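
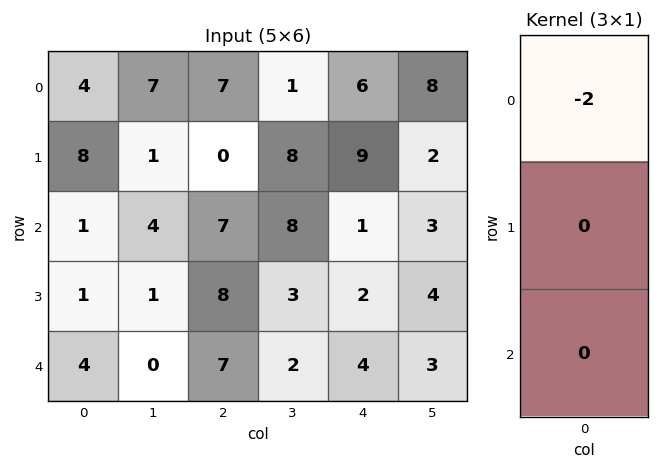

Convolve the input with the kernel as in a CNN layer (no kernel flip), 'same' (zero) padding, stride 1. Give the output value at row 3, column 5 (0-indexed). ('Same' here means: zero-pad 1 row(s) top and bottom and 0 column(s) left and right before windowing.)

-6

The receptive field on the zero-padded input at this output position is [3 / 4 / 3]. Elementwise product with the kernel and sum: 3·-2.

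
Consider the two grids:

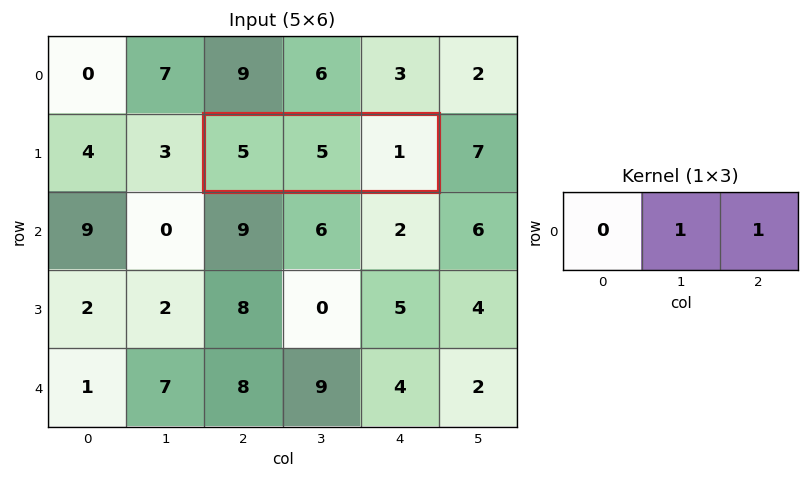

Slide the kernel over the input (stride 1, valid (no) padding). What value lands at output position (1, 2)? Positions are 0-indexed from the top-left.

The receptive field on the input at this output position is [5 5 1]. Elementwise product with the kernel and sum: 5·1 + 1·1.

6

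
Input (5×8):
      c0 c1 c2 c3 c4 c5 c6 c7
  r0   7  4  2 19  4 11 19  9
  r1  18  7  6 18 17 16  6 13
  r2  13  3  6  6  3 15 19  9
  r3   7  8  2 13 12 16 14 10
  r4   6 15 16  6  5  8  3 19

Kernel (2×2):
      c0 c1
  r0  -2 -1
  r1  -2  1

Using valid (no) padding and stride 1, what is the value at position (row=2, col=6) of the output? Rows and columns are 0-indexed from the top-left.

-65

The receptive field on the input at this output position is [19 9 / 14 10]. Elementwise product with the kernel and sum: 19·-2 + 9·-1 + 14·-2 + 10·1.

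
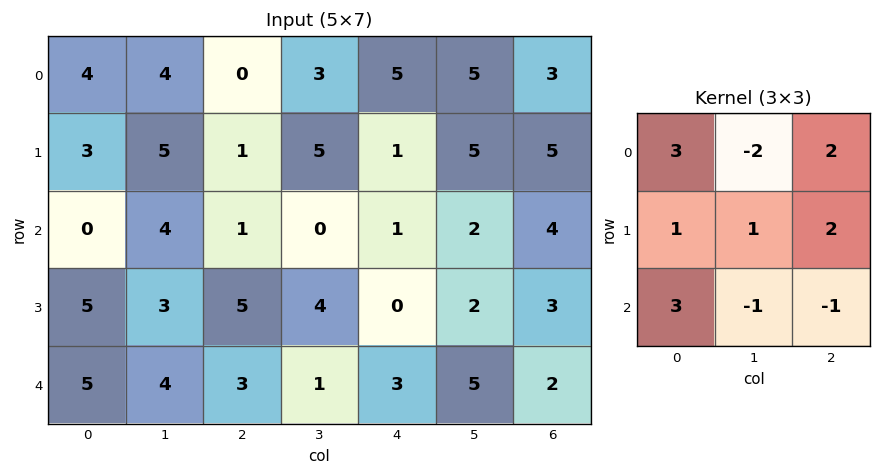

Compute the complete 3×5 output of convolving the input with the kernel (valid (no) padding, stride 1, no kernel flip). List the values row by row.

Output[0,0]: The receptive field on the input at this output position is [4 4 0 / 3 5 1 / 0 4 1]. Elementwise product with the kernel and sum: 4·3 + 4·-2 + 0·2 + 3·1 + 5·1 + 1·2 + 0·3 + 4·-1 + 1·-1.
Output[0,1]: The receptive field on the input at this output position is [4 0 3 / 5 1 5 / 4 1 0]. Elementwise product with the kernel and sum: 4·3 + 0·-2 + 3·2 + 5·1 + 1·1 + 5·2 + 4·3 + 1·-1 + 0·-1.

9 45 14 22 24
14 28 9 38 9
20 34 19 5 17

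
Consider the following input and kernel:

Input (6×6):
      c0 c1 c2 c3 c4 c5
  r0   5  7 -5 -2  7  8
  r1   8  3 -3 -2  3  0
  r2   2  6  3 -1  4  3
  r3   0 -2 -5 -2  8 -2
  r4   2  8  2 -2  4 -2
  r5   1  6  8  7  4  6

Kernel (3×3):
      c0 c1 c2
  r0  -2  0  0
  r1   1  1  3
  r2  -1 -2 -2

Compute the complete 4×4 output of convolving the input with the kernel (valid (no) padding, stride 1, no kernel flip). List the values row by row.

-28 -30 5 -8
15 16 13 6
-43 -33 5 0
-13 -28 -8 -27

Output[0,0]: The receptive field on the input at this output position is [5 7 -5 / 8 3 -3 / 2 6 3]. Elementwise product with the kernel and sum: 5·-2 + 8·1 + 3·1 + -3·3 + 2·-1 + 6·-2 + 3·-2.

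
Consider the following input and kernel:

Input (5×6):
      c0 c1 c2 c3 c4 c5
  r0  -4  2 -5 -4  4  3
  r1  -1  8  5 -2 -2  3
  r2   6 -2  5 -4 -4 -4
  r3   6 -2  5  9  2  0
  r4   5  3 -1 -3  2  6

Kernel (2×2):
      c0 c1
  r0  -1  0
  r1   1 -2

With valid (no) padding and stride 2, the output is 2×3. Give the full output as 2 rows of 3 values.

-13 14 -12
4 -18 6

Output[0,0]: The receptive field on the input at this output position is [-4 2 / -1 8]. Elementwise product with the kernel and sum: -4·-1 + -1·1 + 8·-2.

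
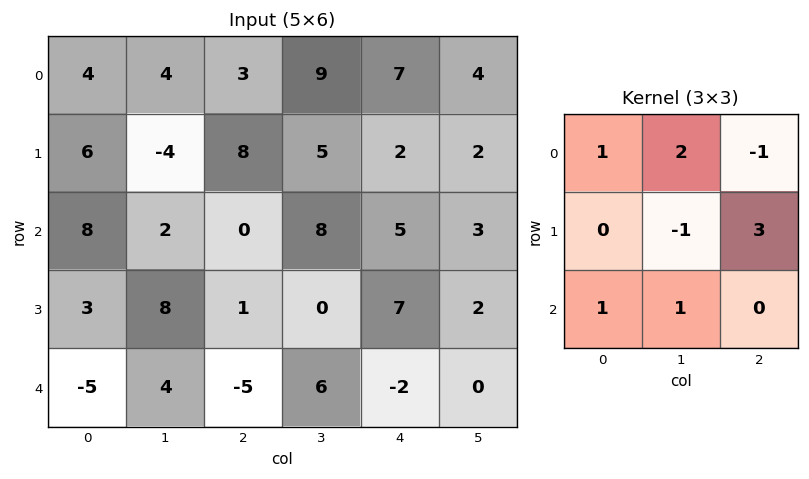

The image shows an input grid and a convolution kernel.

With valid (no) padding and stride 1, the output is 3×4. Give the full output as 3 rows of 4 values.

Output[0,0]: The receptive field on the input at this output position is [4 4 3 / 6 -4 8 / 8 2 0]. Elementwise product with the kernel and sum: 4·1 + 4·2 + 3·-1 + -4·-1 + 8·3 + 8·1 + 2·1.
Output[0,1]: The receptive field on the input at this output position is [4 3 9 / -4 8 5 / 2 0 8]. Elementwise product with the kernel and sum: 4·1 + 3·2 + 9·-1 + 8·-1 + 5·3 + 2·1 + 0·1.

47 10 23 36
-1 40 24 18
6 -8 33 18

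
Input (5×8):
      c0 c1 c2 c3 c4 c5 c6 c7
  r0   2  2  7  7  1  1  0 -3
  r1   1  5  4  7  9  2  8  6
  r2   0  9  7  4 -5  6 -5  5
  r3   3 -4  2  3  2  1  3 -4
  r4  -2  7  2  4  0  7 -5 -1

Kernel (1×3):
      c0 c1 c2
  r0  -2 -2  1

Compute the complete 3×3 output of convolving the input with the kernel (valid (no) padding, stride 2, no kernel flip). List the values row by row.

-1 -27 -4
-11 -27 -7
-8 -12 -19

Output[0,0]: The receptive field on the input at this output position is [2 2 7]. Elementwise product with the kernel and sum: 2·-2 + 2·-2 + 7·1.
Output[0,1]: The receptive field on the input at this output position is [7 7 1]. Elementwise product with the kernel and sum: 7·-2 + 7·-2 + 1·1.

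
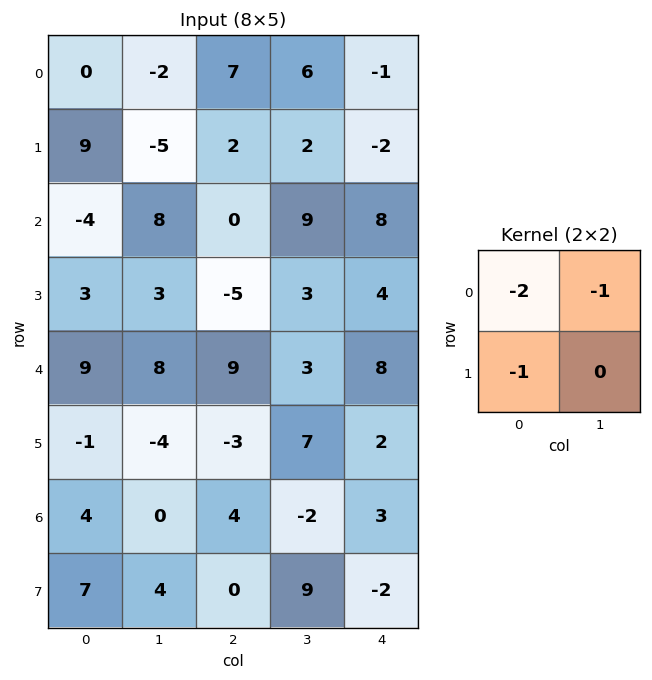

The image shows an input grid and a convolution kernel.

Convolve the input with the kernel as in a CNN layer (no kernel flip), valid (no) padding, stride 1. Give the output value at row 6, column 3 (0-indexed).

-8

The receptive field on the input at this output position is [-2 3 / 9 -2]. Elementwise product with the kernel and sum: -2·-2 + 3·-1 + 9·-1.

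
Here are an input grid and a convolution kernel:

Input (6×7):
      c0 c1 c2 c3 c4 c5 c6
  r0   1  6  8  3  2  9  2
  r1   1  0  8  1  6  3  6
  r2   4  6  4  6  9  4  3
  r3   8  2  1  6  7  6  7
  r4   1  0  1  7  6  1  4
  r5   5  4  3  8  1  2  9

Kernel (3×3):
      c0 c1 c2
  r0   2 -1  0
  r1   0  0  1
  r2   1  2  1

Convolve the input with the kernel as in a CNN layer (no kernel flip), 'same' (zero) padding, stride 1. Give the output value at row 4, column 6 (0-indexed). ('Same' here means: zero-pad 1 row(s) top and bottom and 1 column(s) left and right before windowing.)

25

The receptive field on the zero-padded input at this output position is [6 7 0 / 1 4 0 / 2 9 0]. Elementwise product with the kernel and sum: 6·2 + 7·-1 + 0·1 + 2·1 + 9·2 + 0·1.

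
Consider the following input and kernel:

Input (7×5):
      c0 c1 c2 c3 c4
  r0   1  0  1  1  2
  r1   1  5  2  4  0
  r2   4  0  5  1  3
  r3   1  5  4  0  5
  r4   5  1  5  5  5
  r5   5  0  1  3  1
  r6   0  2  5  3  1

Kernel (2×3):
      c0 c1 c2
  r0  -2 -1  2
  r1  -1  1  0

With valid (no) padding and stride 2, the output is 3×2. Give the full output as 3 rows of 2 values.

4 3
6 -9
-6 -3

Output[0,0]: The receptive field on the input at this output position is [1 0 1 / 1 5 2]. Elementwise product with the kernel and sum: 1·-2 + 0·-1 + 1·2 + 1·-1 + 5·1.
Output[0,1]: The receptive field on the input at this output position is [1 1 2 / 2 4 0]. Elementwise product with the kernel and sum: 1·-2 + 1·-1 + 2·2 + 2·-1 + 4·1.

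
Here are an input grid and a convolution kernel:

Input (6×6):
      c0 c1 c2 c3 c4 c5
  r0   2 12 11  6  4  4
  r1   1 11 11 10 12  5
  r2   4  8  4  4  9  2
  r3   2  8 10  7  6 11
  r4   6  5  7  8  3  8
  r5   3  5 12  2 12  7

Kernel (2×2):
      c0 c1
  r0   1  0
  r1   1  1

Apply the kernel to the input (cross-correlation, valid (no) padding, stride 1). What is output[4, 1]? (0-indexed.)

22

The receptive field on the input at this output position is [5 7 / 5 12]. Elementwise product with the kernel and sum: 5·1 + 5·1 + 12·1.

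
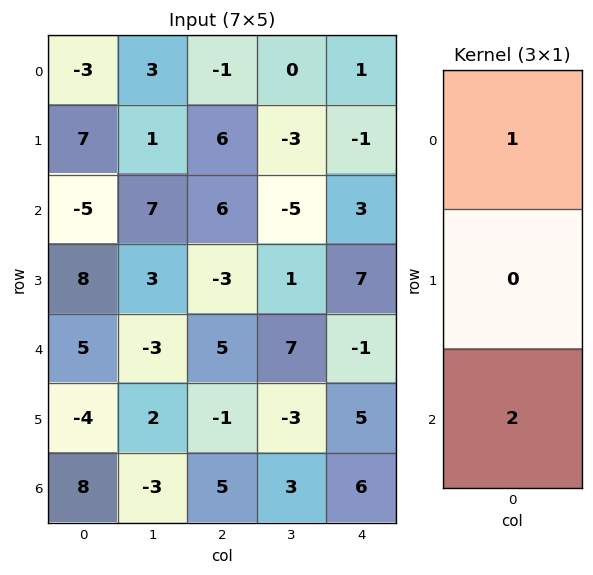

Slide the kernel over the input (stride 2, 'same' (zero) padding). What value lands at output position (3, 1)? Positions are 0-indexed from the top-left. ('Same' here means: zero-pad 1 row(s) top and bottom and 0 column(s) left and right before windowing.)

The receptive field on the zero-padded input at this output position is [-1 / 5 / 0]. Elementwise product with the kernel and sum: -1·1 + 0·2.

-1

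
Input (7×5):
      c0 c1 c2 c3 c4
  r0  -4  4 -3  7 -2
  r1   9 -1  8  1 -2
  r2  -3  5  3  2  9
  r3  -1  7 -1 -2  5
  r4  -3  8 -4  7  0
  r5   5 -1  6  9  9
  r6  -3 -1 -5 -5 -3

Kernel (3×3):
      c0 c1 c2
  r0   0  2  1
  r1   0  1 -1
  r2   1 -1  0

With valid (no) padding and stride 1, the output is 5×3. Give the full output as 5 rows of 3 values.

Output[0,0]: The receptive field on the input at this output position is [-4 4 -3 / 9 -1 8 / -3 5 3]. Elementwise product with the kernel and sum: 4·2 + -3·1 + -1·1 + 8·-1 + -3·1 + 5·-1.
Output[0,1]: The receptive field on the input at this output position is [4 -3 7 / -1 8 1 / 5 3 2]. Elementwise product with the kernel and sum: -3·2 + 7·1 + 8·1 + 1·-1 + 5·1 + 3·-1.

-12 10 16
0 26 -6
10 21 -5
31 -22 5
3 0 14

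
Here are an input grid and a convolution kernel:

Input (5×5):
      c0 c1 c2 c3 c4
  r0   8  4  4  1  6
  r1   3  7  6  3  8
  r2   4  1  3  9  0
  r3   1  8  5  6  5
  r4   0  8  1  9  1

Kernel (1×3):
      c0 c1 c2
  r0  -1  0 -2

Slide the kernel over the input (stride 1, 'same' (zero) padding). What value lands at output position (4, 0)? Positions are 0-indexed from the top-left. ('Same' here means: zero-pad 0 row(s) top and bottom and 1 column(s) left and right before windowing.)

-16

The receptive field on the zero-padded input at this output position is [0 0 8]. Elementwise product with the kernel and sum: 0·-1 + 8·-2.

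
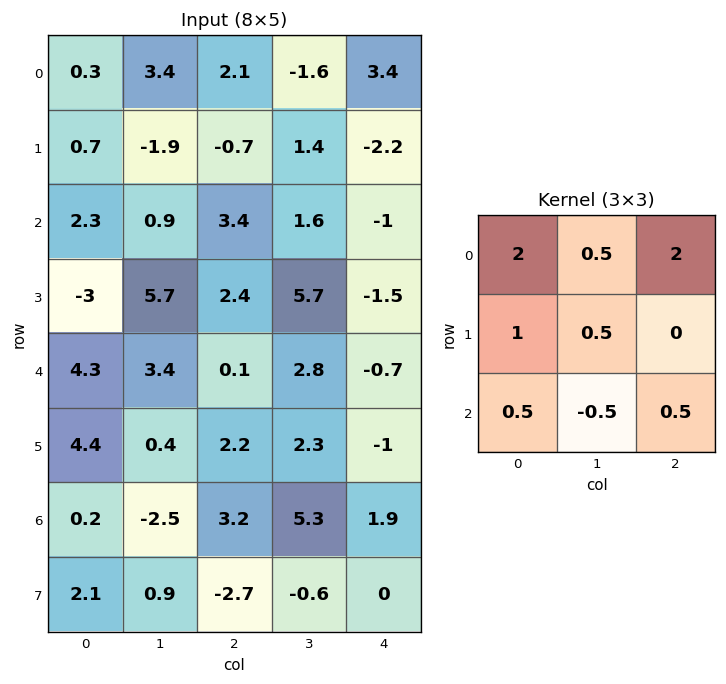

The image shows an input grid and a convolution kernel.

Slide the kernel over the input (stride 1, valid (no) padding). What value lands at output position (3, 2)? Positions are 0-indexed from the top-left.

5.6

The receptive field on the input at this output position is [2.4 5.7 -1.5 / 0.1 2.8 -0.7 / 2.2 2.3 -1]. Elementwise product with the kernel and sum: 2.4·2 + 5.7·0.5 + -1.5·2 + 0.1·1 + 2.8·0.5 + 2.2·0.5 + 2.3·-0.5 + -1·0.5.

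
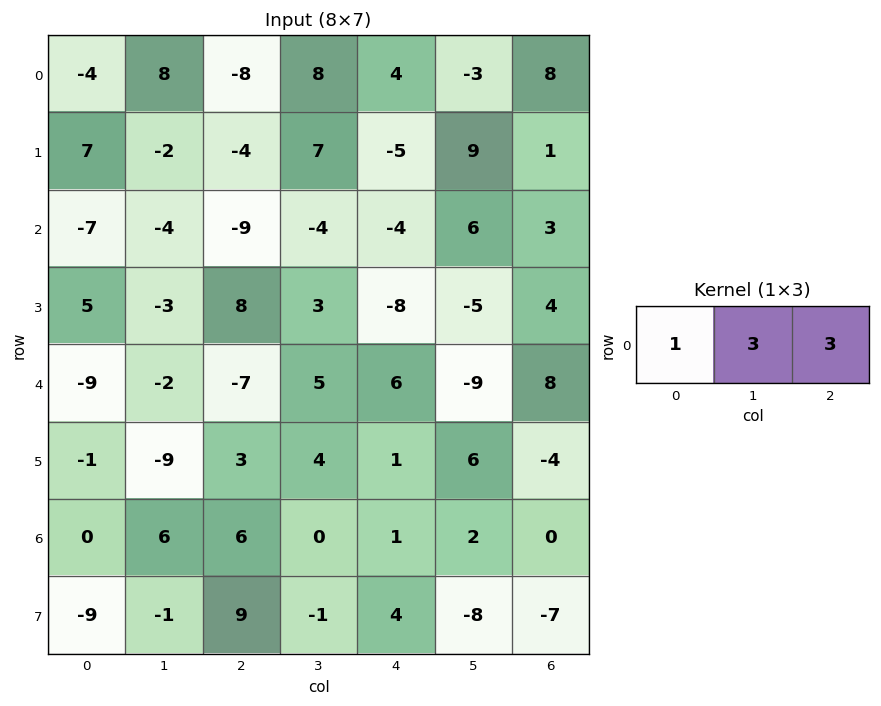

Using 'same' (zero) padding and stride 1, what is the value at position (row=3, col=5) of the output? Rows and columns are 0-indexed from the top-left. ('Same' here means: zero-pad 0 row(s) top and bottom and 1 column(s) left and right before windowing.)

-11

The receptive field on the zero-padded input at this output position is [-8 -5 4]. Elementwise product with the kernel and sum: -8·1 + -5·3 + 4·3.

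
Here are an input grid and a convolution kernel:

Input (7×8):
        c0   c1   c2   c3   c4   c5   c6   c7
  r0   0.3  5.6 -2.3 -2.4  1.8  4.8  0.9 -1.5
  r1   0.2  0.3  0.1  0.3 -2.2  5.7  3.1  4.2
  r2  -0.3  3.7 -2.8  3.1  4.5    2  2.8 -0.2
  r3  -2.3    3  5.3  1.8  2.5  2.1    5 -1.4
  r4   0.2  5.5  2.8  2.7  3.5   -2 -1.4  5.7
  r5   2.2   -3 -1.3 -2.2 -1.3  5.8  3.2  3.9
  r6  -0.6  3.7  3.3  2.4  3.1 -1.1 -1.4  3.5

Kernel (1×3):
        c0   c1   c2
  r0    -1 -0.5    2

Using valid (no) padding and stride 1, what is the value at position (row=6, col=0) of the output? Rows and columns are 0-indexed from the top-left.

The receptive field on the input at this output position is [-0.6 3.7 3.3]. Elementwise product with the kernel and sum: -0.6·-1 + 3.7·-0.5 + 3.3·2.

5.35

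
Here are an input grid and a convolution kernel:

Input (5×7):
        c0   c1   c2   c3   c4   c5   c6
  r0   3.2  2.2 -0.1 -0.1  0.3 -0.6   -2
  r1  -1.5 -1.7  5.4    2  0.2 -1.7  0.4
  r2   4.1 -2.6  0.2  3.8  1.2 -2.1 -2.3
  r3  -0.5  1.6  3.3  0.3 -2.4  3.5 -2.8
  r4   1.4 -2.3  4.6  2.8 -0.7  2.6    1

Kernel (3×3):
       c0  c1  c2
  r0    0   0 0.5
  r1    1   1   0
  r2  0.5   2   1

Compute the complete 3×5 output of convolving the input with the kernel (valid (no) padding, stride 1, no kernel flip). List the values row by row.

Output[0,0]: The receptive field on the input at this output position is [3.2 2.2 -0.1 / -1.5 -1.7 5.4 / 4.1 -2.6 0.2]. Elementwise product with the kernel and sum: -0.1·0.5 + -1.5·1 + -1.7·1 + 4.1·0.5 + -2.6·2 + 0.2·1.

-6.2 6.55 16.45 4.1 -8.4
10.45 6.3 3.95 3 2.3
1.9 17.65 11.4 -0.55 5.8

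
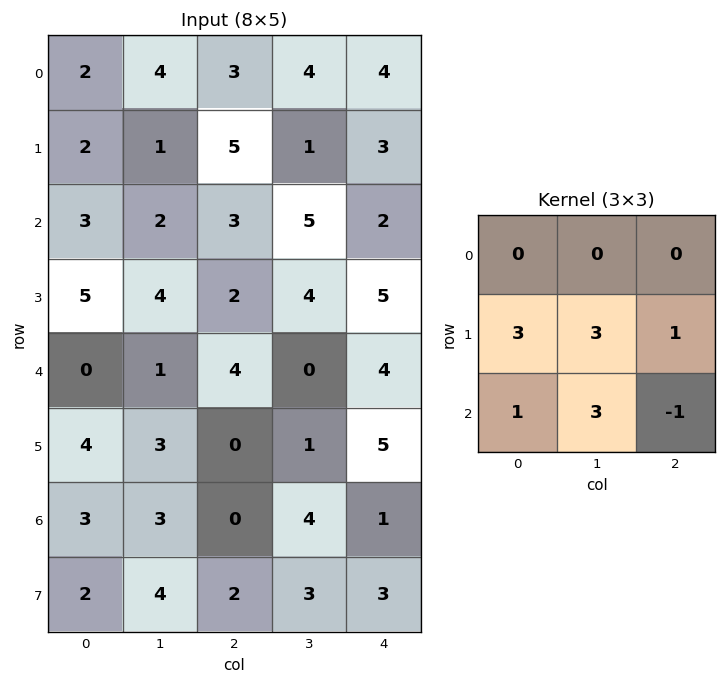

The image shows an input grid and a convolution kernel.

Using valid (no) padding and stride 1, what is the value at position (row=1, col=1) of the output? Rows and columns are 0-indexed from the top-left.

26

The receptive field on the input at this output position is [1 5 1 / 2 3 5 / 4 2 4]. Elementwise product with the kernel and sum: 2·3 + 3·3 + 5·1 + 4·1 + 2·3 + 4·-1.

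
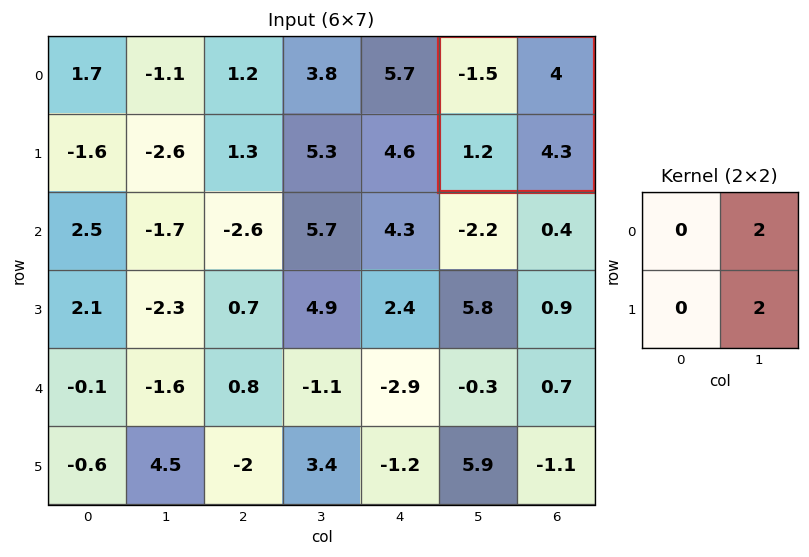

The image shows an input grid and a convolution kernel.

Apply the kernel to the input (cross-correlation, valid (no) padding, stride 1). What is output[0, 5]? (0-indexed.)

16.6

The receptive field on the input at this output position is [-1.5 4 / 1.2 4.3]. Elementwise product with the kernel and sum: 4·2 + 4.3·2.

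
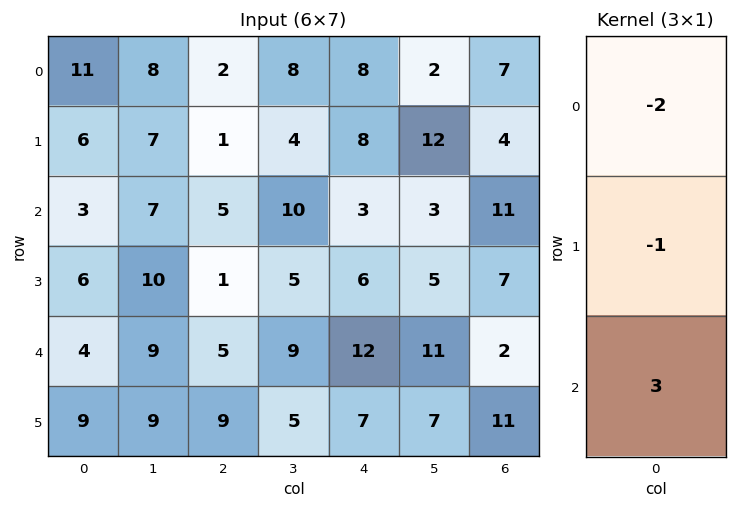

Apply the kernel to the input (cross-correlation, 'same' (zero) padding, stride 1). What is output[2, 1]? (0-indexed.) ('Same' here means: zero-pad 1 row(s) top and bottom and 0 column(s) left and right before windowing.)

The receptive field on the zero-padded input at this output position is [7 / 7 / 10]. Elementwise product with the kernel and sum: 7·-2 + 7·-1 + 10·3.

9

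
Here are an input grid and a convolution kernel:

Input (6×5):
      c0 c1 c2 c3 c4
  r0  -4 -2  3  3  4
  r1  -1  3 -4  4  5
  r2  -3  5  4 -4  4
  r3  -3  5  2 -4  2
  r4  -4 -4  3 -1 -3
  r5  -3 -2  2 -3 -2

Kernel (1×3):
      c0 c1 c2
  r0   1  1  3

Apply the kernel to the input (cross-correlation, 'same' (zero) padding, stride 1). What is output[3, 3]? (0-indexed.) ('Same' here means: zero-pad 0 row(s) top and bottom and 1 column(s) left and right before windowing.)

4

The receptive field on the zero-padded input at this output position is [2 -4 2]. Elementwise product with the kernel and sum: 2·1 + -4·1 + 2·3.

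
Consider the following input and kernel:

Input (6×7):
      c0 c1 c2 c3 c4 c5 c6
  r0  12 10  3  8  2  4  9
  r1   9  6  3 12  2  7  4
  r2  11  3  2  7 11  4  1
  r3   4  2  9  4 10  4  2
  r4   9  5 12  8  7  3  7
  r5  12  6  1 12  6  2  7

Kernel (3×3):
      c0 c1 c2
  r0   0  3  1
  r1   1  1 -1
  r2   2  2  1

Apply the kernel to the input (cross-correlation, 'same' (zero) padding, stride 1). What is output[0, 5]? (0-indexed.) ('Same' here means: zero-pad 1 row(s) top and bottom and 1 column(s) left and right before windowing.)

19

The receptive field on the zero-padded input at this output position is [0 0 0 / 2 4 9 / 2 7 4]. Elementwise product with the kernel and sum: 0·3 + 0·1 + 2·1 + 4·1 + 9·-1 + 2·2 + 7·2 + 4·1.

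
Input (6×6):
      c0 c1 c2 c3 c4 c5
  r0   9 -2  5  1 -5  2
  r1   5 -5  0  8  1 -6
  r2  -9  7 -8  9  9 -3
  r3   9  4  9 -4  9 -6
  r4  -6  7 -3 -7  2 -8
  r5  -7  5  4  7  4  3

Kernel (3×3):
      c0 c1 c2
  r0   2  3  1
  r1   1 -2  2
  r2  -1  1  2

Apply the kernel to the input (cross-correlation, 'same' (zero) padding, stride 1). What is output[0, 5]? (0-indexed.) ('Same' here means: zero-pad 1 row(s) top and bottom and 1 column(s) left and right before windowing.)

The receptive field on the zero-padded input at this output position is [0 0 0 / -5 2 0 / 1 -6 0]. Elementwise product with the kernel and sum: 0·2 + 0·3 + 0·1 + -5·1 + 2·-2 + 0·2 + 1·-1 + -6·1 + 0·2.

-16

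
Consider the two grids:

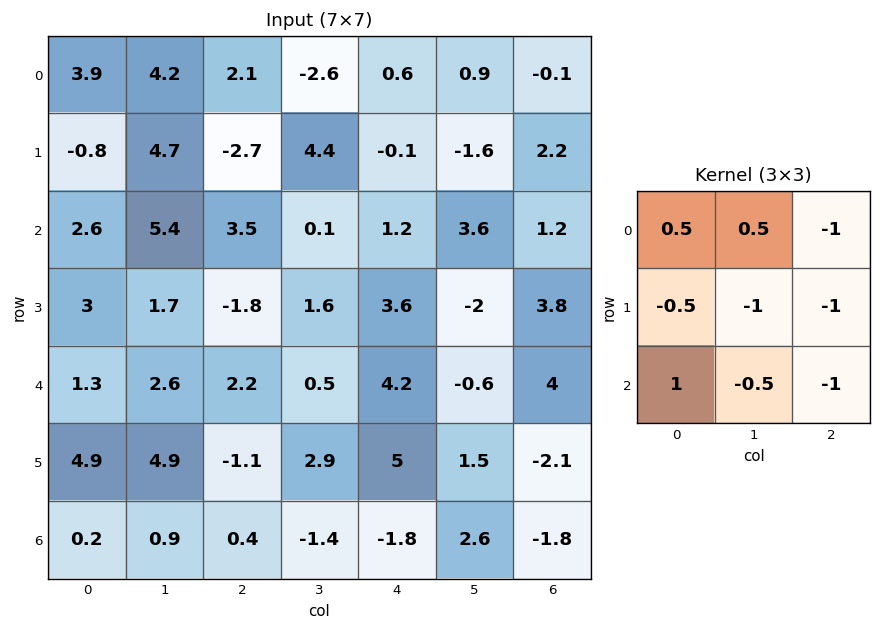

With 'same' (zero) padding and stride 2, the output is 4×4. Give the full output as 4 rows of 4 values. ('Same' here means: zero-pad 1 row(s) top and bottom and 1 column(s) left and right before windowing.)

-12.4 0.05 5.85 -3.05
-16.3 -8.7 0.7 -6.6
-11.45 -3.1 -0.35 -0.25
-3.55 -0.45 2.35 0.2

Output[0,0]: The receptive field on the zero-padded input at this output position is [0 0 0 / 0 3.9 4.2 / 0 -0.8 4.7]. Elementwise product with the kernel and sum: 0·0.5 + 0·0.5 + 0·-1 + 0·-0.5 + 3.9·-1 + 4.2·-1 + 0·1 + -0.8·-0.5 + 4.7·-1.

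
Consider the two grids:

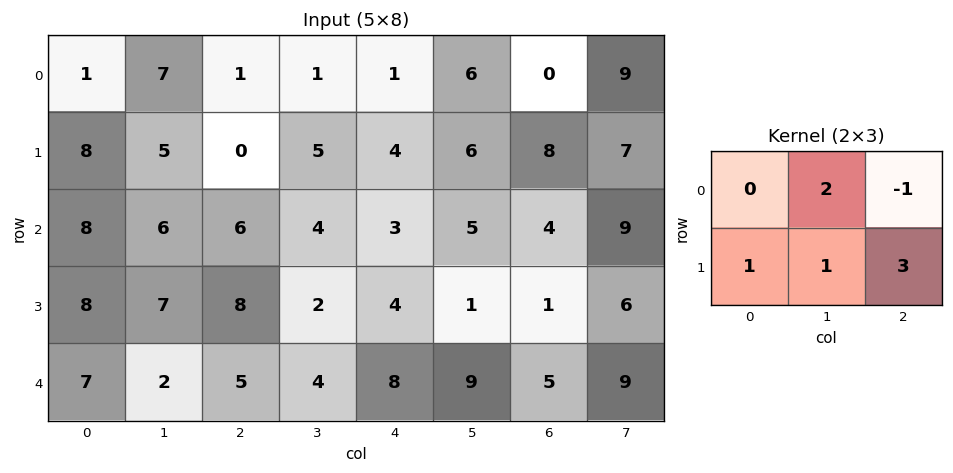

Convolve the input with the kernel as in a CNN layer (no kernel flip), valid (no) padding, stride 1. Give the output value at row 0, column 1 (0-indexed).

The receptive field on the input at this output position is [7 1 1 / 5 0 5]. Elementwise product with the kernel and sum: 1·2 + 1·-1 + 5·1 + 0·1 + 5·3.

21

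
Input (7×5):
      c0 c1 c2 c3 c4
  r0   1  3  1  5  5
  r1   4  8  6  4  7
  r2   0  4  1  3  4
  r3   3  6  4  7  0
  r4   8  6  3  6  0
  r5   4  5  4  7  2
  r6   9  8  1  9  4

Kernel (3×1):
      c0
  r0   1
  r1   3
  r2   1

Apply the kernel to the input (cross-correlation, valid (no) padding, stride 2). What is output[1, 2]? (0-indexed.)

The receptive field on the input at this output position is [4 / 0 / 0]. Elementwise product with the kernel and sum: 4·1 + 0·3 + 0·1.

4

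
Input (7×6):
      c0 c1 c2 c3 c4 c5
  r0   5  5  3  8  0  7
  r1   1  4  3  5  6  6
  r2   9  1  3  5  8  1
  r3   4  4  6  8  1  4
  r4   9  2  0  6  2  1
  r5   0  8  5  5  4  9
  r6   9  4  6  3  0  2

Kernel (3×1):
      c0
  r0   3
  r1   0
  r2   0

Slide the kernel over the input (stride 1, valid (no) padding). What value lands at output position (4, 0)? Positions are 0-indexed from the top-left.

The receptive field on the input at this output position is [9 / 0 / 9]. Elementwise product with the kernel and sum: 9·3.

27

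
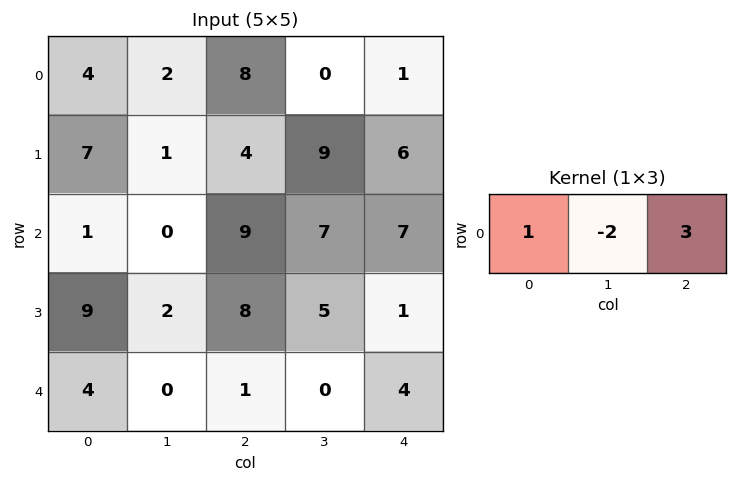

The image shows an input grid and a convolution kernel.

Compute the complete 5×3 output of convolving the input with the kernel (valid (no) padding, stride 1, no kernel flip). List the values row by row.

Output[0,0]: The receptive field on the input at this output position is [4 2 8]. Elementwise product with the kernel and sum: 4·1 + 2·-2 + 8·3.

24 -14 11
17 20 4
28 3 16
29 1 1
7 -2 13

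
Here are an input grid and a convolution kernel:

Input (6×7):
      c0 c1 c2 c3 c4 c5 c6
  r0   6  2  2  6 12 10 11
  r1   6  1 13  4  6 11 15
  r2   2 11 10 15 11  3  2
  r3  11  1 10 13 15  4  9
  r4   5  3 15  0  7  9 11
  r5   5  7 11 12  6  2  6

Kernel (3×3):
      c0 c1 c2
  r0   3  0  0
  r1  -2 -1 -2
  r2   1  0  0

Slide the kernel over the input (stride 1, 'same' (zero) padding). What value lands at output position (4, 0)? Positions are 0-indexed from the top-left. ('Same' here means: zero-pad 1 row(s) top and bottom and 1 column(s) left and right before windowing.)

The receptive field on the zero-padded input at this output position is [0 11 1 / 0 5 3 / 0 5 7]. Elementwise product with the kernel and sum: 0·3 + 0·-2 + 5·-1 + 3·-2 + 0·1.

-11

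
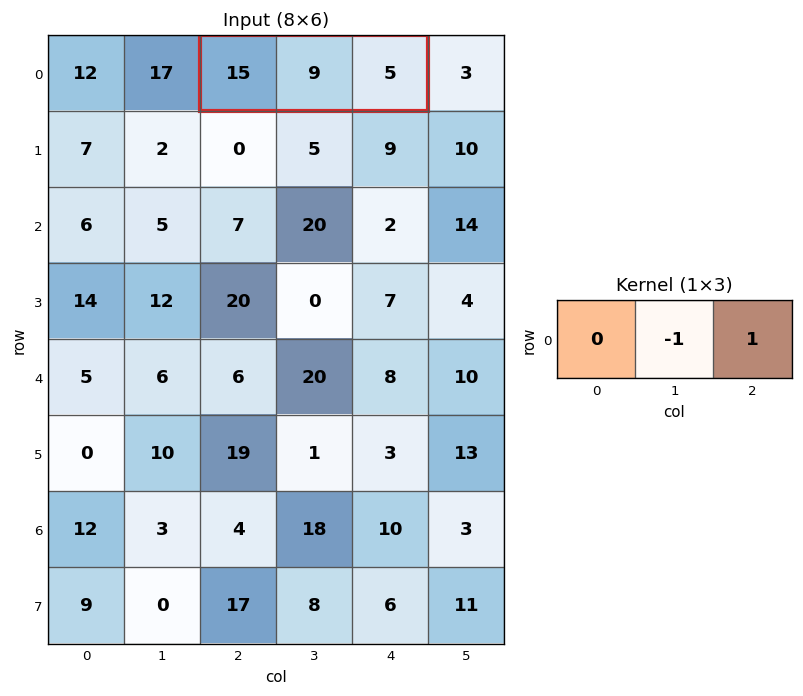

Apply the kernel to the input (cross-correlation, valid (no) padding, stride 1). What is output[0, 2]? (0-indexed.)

-4

The receptive field on the input at this output position is [15 9 5]. Elementwise product with the kernel and sum: 9·-1 + 5·1.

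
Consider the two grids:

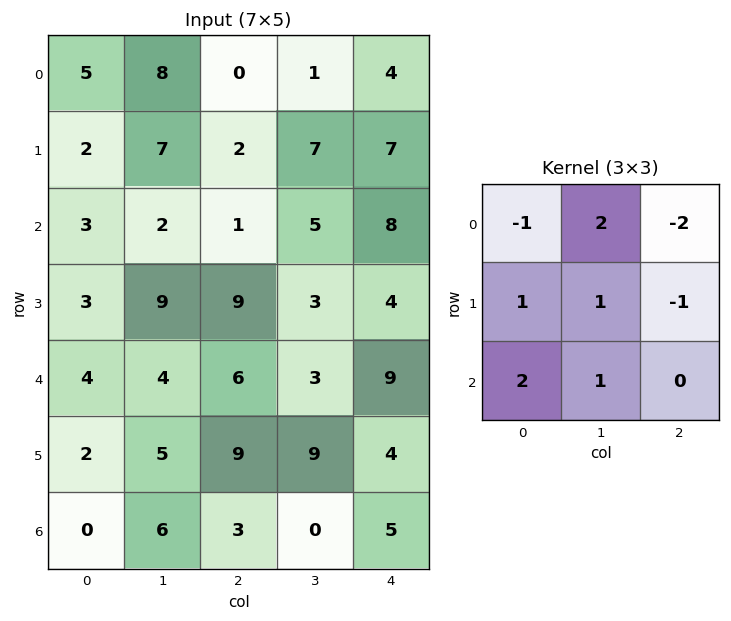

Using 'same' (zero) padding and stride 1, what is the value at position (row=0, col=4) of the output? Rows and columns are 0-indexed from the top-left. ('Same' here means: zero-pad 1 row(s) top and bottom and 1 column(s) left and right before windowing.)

The receptive field on the zero-padded input at this output position is [0 0 0 / 1 4 0 / 7 7 0]. Elementwise product with the kernel and sum: 0·-1 + 0·2 + 0·-2 + 1·1 + 4·1 + 0·-1 + 7·2 + 7·1.

26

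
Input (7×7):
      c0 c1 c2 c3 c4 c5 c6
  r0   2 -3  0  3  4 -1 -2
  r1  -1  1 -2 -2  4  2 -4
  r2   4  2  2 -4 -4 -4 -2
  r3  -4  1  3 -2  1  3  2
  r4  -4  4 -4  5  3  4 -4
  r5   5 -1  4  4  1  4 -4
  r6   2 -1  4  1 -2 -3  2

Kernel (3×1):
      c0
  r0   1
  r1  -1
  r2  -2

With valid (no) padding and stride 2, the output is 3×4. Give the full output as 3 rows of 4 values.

-5 -2 8 6
16 7 -11 4
-13 -16 6 -4

Output[0,0]: The receptive field on the input at this output position is [2 / -1 / 4]. Elementwise product with the kernel and sum: 2·1 + -1·-1 + 4·-2.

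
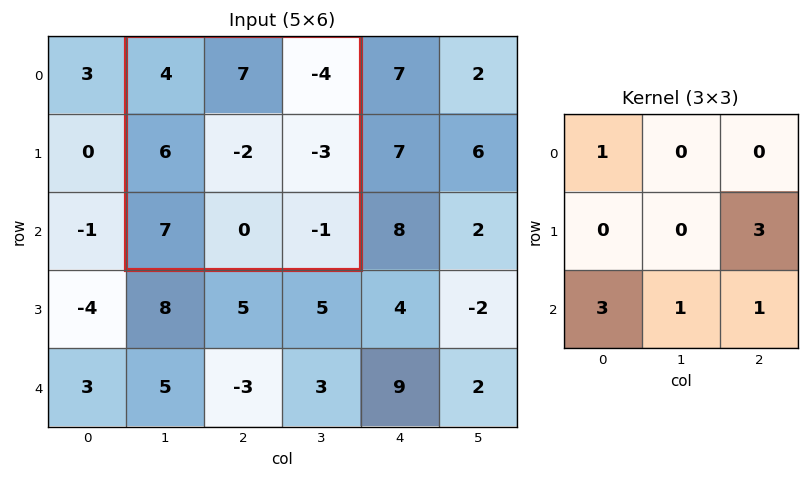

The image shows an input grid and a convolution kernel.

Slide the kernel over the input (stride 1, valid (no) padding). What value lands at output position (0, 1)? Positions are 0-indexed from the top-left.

The receptive field on the input at this output position is [4 7 -4 / 6 -2 -3 / 7 0 -1]. Elementwise product with the kernel and sum: 4·1 + -3·3 + 7·3 + 0·1 + -1·1.

15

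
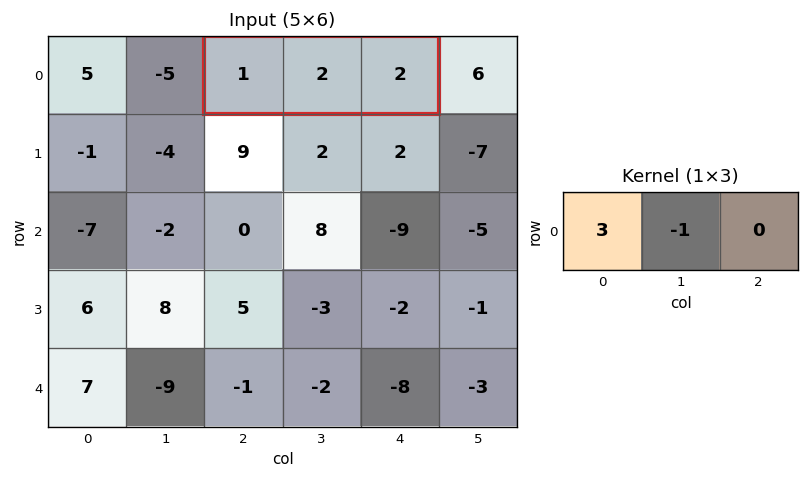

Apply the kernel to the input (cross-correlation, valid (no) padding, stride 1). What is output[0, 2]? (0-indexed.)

1

The receptive field on the input at this output position is [1 2 2]. Elementwise product with the kernel and sum: 1·3 + 2·-1.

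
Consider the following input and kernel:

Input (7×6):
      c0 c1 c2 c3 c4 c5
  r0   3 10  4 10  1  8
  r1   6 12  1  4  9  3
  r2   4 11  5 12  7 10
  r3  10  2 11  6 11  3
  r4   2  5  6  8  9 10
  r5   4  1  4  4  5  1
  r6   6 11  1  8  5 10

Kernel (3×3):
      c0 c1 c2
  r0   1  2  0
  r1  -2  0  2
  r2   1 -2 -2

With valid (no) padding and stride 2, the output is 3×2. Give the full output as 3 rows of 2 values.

-15 7
8 1
-6 -1

Output[0,0]: The receptive field on the input at this output position is [3 10 4 / 6 12 1 / 4 11 5]. Elementwise product with the kernel and sum: 3·1 + 10·2 + 6·-2 + 1·2 + 4·1 + 11·-2 + 5·-2.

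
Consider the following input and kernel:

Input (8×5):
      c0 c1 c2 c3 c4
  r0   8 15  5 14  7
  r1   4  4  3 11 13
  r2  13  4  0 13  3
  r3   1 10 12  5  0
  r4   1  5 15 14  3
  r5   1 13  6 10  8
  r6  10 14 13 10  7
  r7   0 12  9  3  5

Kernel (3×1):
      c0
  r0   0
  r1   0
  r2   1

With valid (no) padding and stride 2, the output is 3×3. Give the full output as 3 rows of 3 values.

Output[0,0]: The receptive field on the input at this output position is [8 / 4 / 13]. Elementwise product with the kernel and sum: 13·1.

13 0 3
1 15 3
10 13 7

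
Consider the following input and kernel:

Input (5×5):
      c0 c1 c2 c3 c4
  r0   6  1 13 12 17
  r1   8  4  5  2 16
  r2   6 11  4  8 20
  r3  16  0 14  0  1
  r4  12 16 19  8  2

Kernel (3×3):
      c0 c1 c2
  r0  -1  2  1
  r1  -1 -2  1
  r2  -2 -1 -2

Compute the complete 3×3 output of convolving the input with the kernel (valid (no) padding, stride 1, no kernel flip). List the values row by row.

Output[0,0]: The receptive field on the input at this output position is [6 1 13 / 8 4 5 / 6 11 4]. Elementwise product with the kernel and sum: 6·-1 + 1·2 + 13·1 + 8·-1 + 4·-2 + 5·1 + 6·-2 + 11·-1 + 4·-2.
Output[0,1]: The receptive field on the input at this output position is [1 13 12 / 4 5 2 / 11 4 8]. Elementwise product with the kernel and sum: 1·-1 + 13·2 + 12·1 + 4·-1 + 5·-2 + 2·1 + 11·-2 + 4·-1 + 8·-2.

-33 -17 -21
-79 -17 -15
-60 -90 -31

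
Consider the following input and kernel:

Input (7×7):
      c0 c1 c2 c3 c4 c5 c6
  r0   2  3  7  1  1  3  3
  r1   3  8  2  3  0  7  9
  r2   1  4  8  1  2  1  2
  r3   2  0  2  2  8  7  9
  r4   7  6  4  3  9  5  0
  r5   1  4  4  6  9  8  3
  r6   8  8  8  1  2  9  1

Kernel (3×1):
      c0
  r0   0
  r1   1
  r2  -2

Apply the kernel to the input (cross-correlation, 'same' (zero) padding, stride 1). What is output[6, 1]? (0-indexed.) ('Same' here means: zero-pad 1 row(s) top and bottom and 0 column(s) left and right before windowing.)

8

The receptive field on the zero-padded input at this output position is [4 / 8 / 0]. Elementwise product with the kernel and sum: 8·1 + 0·-2.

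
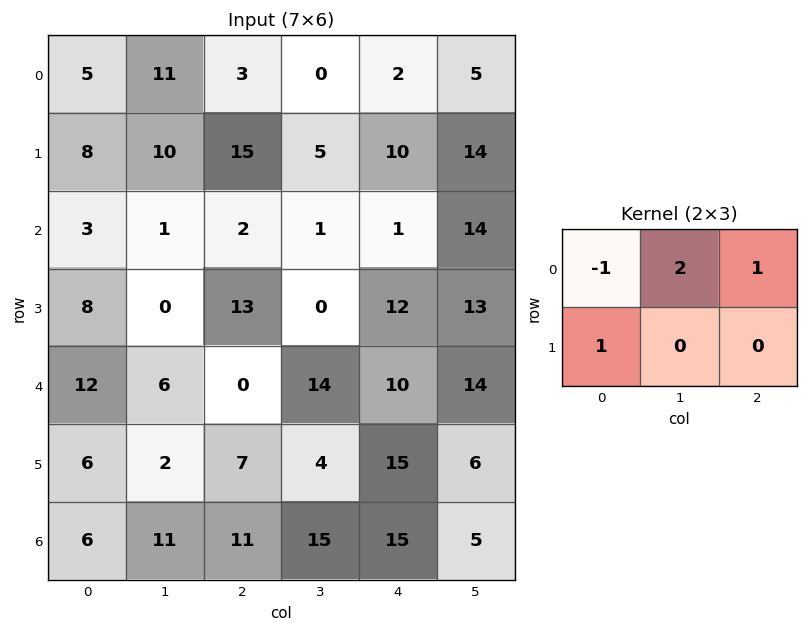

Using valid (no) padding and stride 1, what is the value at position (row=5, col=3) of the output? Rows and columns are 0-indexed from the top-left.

47

The receptive field on the input at this output position is [4 15 6 / 15 15 5]. Elementwise product with the kernel and sum: 4·-1 + 15·2 + 6·1 + 15·1.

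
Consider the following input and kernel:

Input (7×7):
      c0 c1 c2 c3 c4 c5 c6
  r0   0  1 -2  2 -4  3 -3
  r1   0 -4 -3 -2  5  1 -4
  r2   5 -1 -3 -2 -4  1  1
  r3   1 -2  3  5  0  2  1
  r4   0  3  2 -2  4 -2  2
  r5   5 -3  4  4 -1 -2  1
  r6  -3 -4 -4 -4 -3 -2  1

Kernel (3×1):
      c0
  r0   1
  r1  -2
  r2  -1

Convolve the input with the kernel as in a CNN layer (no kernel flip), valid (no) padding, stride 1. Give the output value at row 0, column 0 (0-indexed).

The receptive field on the input at this output position is [0 / 0 / 5]. Elementwise product with the kernel and sum: 0·1 + 0·-2 + 5·-1.

-5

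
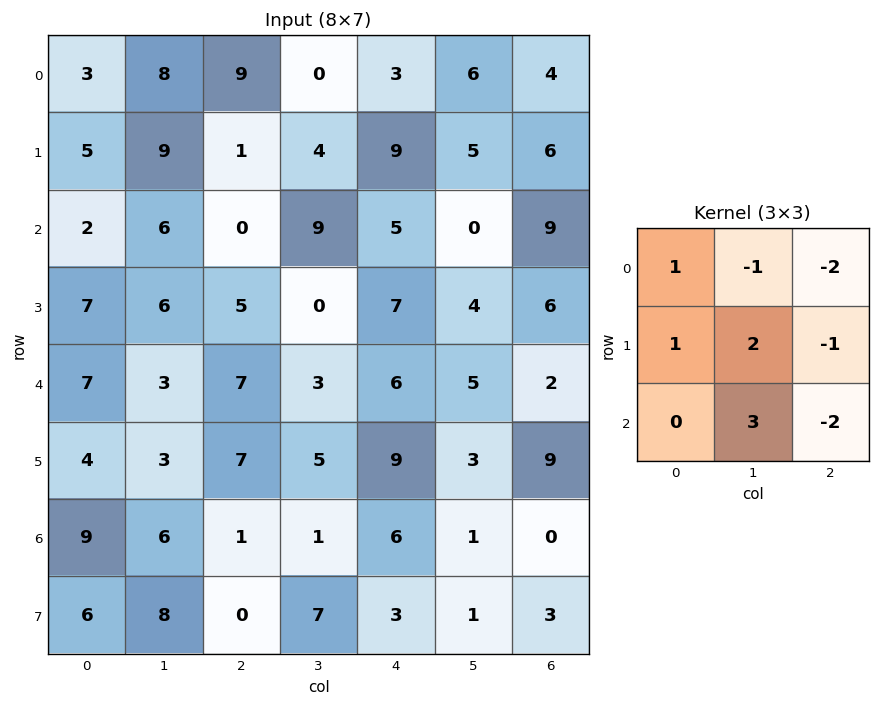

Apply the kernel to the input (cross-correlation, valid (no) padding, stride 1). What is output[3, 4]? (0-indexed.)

The receptive field on the input at this output position is [7 4 6 / 6 5 2 / 9 3 9]. Elementwise product with the kernel and sum: 7·1 + 4·-1 + 6·-2 + 6·1 + 5·2 + 2·-1 + 3·3 + 9·-2.

-4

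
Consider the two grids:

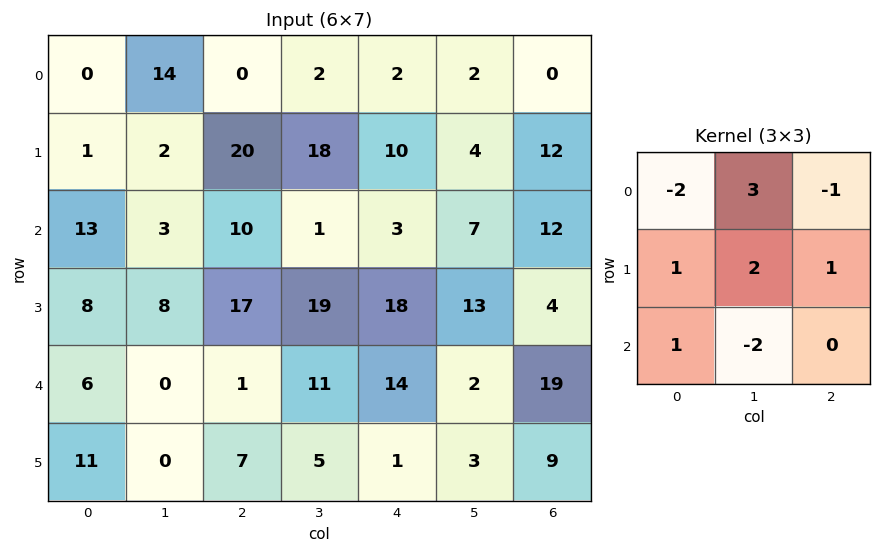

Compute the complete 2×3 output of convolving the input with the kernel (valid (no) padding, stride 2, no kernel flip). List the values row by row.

74 78 21
20 32 61

Output[0,0]: The receptive field on the input at this output position is [0 14 0 / 1 2 20 / 13 3 10]. Elementwise product with the kernel and sum: 0·-2 + 14·3 + 0·-1 + 1·1 + 2·2 + 20·1 + 13·1 + 3·-2.
Output[0,1]: The receptive field on the input at this output position is [0 2 2 / 20 18 10 / 10 1 3]. Elementwise product with the kernel and sum: 0·-2 + 2·3 + 2·-1 + 20·1 + 18·2 + 10·1 + 10·1 + 1·-2.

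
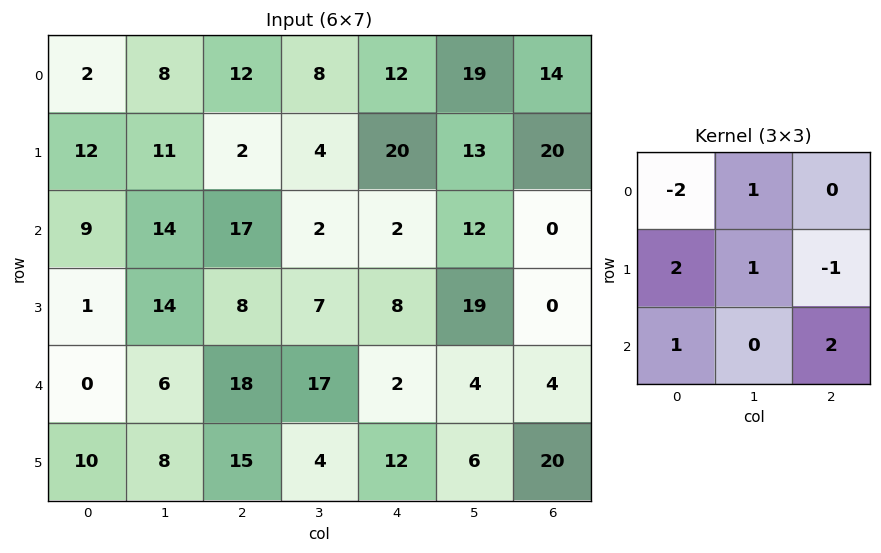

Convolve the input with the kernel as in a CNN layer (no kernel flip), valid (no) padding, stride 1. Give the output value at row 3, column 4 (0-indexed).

59

The receptive field on the input at this output position is [8 19 0 / 2 4 4 / 12 6 20]. Elementwise product with the kernel and sum: 8·-2 + 19·1 + 2·2 + 4·1 + 4·-1 + 12·1 + 20·2.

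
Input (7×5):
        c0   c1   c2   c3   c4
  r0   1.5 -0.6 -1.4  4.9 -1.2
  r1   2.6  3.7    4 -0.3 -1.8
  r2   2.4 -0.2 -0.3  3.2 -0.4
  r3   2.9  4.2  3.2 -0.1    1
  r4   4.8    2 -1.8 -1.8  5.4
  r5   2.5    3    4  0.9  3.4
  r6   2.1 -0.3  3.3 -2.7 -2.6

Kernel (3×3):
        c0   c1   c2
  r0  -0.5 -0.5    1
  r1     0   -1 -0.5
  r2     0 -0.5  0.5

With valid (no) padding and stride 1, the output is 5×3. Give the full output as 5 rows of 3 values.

-7.6 3.8 -3.55
0.7 -7.1 -6.1
-9.1 0.3 1.35
-0.95 -2.65 -0.2
-8.4 -9.35 4.65

Output[0,0]: The receptive field on the input at this output position is [1.5 -0.6 -1.4 / 2.6 3.7 4 / 2.4 -0.2 -0.3]. Elementwise product with the kernel and sum: 1.5·-0.5 + -0.6·-0.5 + -1.4·1 + 3.7·-1 + 4·-0.5 + -0.2·-0.5 + -0.3·0.5.
Output[0,1]: The receptive field on the input at this output position is [-0.6 -1.4 4.9 / 3.7 4 -0.3 / -0.2 -0.3 3.2]. Elementwise product with the kernel and sum: -0.6·-0.5 + -1.4·-0.5 + 4.9·1 + 4·-1 + -0.3·-0.5 + -0.3·-0.5 + 3.2·0.5.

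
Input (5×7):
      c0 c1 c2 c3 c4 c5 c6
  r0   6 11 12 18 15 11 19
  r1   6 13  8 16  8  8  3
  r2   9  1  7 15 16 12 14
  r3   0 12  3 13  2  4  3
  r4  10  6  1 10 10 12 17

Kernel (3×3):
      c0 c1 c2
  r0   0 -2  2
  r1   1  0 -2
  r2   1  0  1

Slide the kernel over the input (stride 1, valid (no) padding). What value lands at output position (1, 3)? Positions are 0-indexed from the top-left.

8

The receptive field on the input at this output position is [16 8 8 / 15 16 12 / 13 2 4]. Elementwise product with the kernel and sum: 8·-2 + 8·2 + 15·1 + 12·-2 + 13·1 + 4·1.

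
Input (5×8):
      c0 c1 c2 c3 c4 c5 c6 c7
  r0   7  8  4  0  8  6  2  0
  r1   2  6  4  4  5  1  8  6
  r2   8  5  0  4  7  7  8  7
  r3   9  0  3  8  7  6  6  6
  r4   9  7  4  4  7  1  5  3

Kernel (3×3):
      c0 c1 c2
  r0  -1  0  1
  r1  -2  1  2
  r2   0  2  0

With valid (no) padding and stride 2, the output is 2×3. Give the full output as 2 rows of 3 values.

17 18 15
-6 31 7

Output[0,0]: The receptive field on the input at this output position is [7 8 4 / 2 6 4 / 8 5 0]. Elementwise product with the kernel and sum: 7·-1 + 4·1 + 2·-2 + 6·1 + 4·2 + 5·2.
Output[0,1]: The receptive field on the input at this output position is [4 0 8 / 4 4 5 / 0 4 7]. Elementwise product with the kernel and sum: 4·-1 + 8·1 + 4·-2 + 4·1 + 5·2 + 4·2.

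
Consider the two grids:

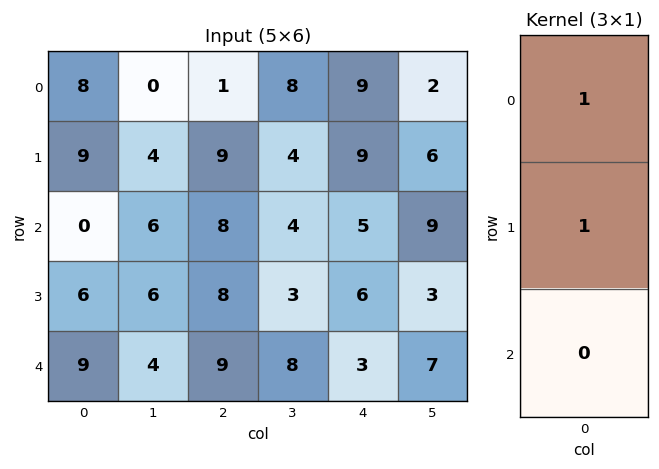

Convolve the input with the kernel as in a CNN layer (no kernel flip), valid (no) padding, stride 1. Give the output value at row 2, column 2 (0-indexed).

The receptive field on the input at this output position is [8 / 8 / 9]. Elementwise product with the kernel and sum: 8·1 + 8·1.

16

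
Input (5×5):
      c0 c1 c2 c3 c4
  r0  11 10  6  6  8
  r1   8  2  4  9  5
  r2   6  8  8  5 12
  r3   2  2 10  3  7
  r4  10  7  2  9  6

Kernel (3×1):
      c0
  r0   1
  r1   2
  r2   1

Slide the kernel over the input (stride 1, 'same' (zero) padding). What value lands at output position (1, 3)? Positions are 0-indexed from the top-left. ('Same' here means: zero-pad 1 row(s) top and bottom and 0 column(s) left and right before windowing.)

The receptive field on the zero-padded input at this output position is [6 / 9 / 5]. Elementwise product with the kernel and sum: 6·1 + 9·2 + 5·1.

29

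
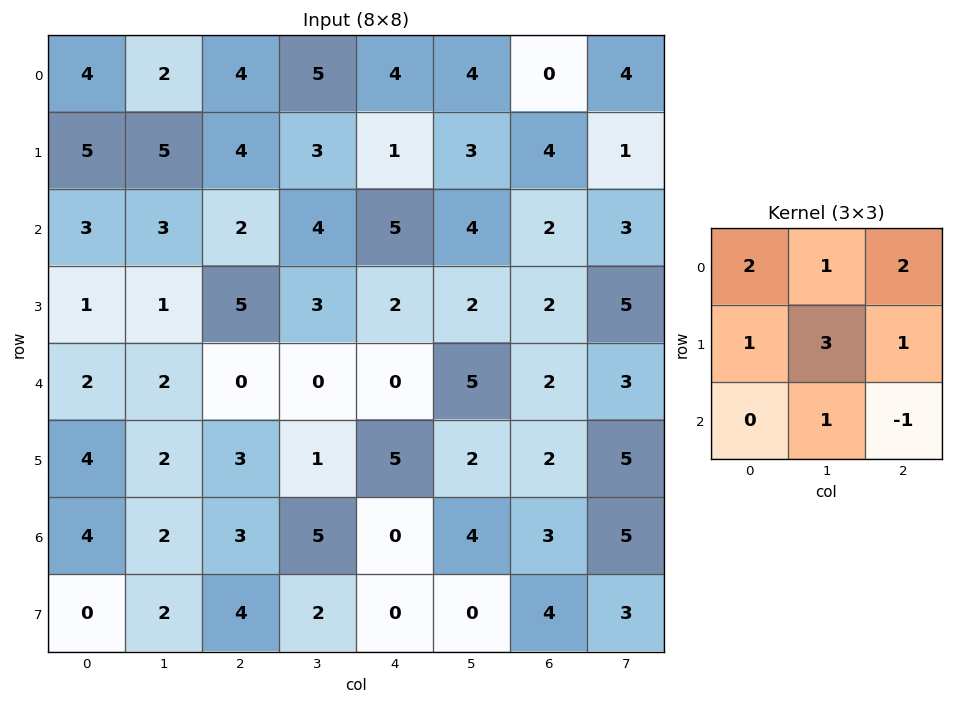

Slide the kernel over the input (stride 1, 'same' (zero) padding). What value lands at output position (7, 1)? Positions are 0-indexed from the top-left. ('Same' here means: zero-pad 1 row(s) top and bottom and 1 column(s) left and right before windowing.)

The receptive field on the zero-padded input at this output position is [4 2 3 / 0 2 4 / 0 0 0]. Elementwise product with the kernel and sum: 4·2 + 2·1 + 3·2 + 0·1 + 2·3 + 4·1 + 0·1 + 0·-1.

26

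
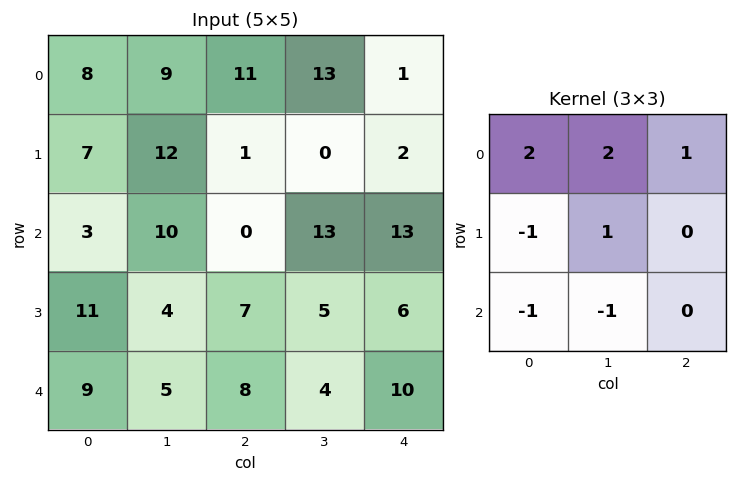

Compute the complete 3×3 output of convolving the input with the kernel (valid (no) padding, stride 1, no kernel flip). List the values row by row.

Output[0,0]: The receptive field on the input at this output position is [8 9 11 / 7 12 1 / 3 10 0]. Elementwise product with the kernel and sum: 8·2 + 9·2 + 11·1 + 7·-1 + 12·1 + 3·-1 + 10·-1.
Output[0,1]: The receptive field on the input at this output position is [9 11 13 / 12 1 0 / 10 0 13]. Elementwise product with the kernel and sum: 9·2 + 11·2 + 13·1 + 12·-1 + 1·1 + 10·-1 + 0·-1.

37 32 35
31 5 5
5 23 25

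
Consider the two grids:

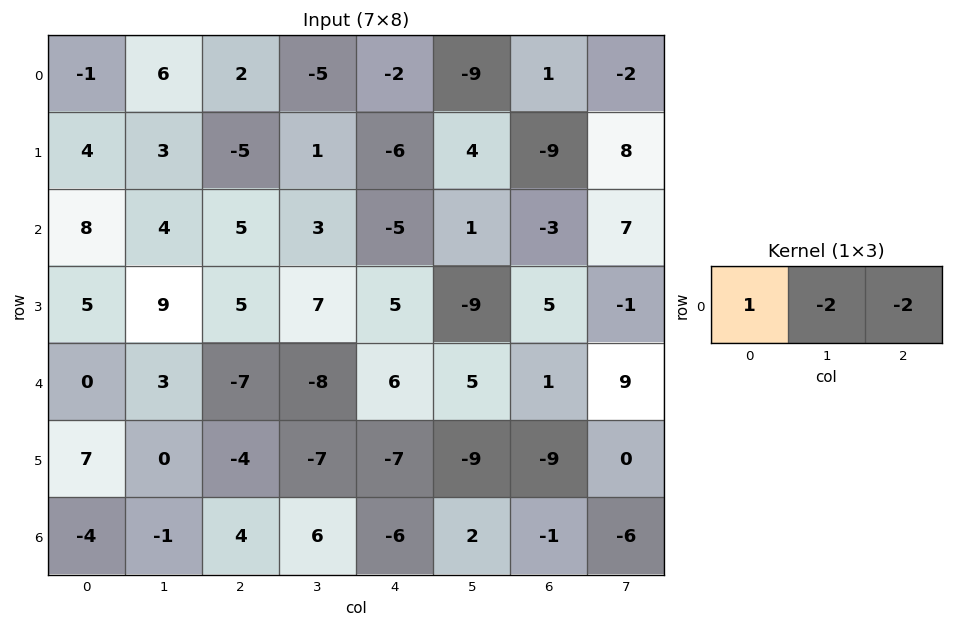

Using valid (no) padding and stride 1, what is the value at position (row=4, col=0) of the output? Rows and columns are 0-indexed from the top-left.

8

The receptive field on the input at this output position is [0 3 -7]. Elementwise product with the kernel and sum: 0·1 + 3·-2 + -7·-2.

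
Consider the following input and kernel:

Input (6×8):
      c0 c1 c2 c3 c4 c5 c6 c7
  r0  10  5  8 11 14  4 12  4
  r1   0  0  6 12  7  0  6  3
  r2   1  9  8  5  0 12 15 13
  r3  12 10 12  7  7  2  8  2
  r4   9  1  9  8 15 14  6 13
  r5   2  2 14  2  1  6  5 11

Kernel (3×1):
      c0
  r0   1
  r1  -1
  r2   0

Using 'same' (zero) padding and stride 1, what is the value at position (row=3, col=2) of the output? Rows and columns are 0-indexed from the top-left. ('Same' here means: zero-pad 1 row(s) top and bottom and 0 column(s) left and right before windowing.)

-4

The receptive field on the zero-padded input at this output position is [8 / 12 / 9]. Elementwise product with the kernel and sum: 8·1 + 12·-1.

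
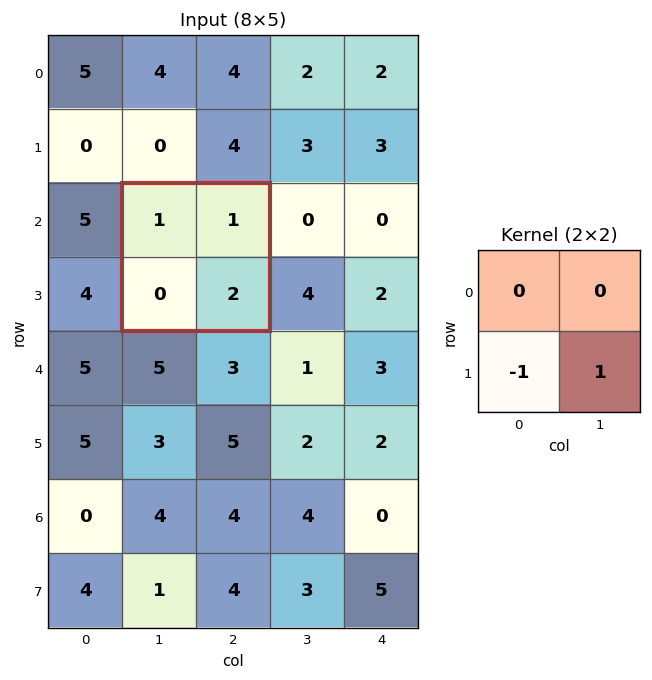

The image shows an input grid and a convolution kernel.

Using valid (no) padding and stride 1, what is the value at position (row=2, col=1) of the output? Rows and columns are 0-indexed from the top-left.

2

The receptive field on the input at this output position is [1 1 / 0 2]. Elementwise product with the kernel and sum: 0·-1 + 2·1.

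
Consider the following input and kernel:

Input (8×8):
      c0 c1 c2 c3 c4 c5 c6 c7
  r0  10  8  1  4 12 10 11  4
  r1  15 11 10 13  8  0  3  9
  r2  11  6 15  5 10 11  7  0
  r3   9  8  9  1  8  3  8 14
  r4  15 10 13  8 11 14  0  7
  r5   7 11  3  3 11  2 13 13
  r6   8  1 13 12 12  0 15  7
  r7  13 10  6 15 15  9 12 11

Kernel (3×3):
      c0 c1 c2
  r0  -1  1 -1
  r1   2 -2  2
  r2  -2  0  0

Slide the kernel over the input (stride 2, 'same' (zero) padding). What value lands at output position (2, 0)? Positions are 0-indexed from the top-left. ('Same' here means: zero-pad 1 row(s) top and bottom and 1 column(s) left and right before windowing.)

-9

The receptive field on the zero-padded input at this output position is [0 9 8 / 0 15 10 / 0 7 11]. Elementwise product with the kernel and sum: 0·-1 + 9·1 + 8·-1 + 0·2 + 15·-2 + 10·2 + 0·-2.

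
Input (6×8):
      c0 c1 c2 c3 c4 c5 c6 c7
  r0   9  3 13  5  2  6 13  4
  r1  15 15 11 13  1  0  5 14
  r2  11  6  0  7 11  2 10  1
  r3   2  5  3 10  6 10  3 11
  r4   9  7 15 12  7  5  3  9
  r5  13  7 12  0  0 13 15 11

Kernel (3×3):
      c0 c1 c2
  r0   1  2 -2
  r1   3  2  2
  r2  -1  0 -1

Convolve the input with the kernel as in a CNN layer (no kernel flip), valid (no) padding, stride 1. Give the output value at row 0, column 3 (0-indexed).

The receptive field on the input at this output position is [5 2 6 / 13 1 0 / 7 11 2]. Elementwise product with the kernel and sum: 5·1 + 2·2 + 6·-2 + 13·3 + 1·2 + 0·2 + 7·-1 + 2·-1.

29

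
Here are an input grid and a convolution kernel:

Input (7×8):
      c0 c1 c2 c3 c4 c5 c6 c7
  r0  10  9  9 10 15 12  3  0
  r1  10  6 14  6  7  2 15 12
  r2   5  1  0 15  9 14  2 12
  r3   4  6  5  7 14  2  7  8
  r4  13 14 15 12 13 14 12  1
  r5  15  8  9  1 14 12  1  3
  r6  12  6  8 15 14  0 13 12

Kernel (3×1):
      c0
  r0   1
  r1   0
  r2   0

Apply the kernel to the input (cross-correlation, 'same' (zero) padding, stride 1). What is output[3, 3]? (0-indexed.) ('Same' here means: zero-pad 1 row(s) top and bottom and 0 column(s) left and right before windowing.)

The receptive field on the zero-padded input at this output position is [15 / 7 / 12]. Elementwise product with the kernel and sum: 15·1.

15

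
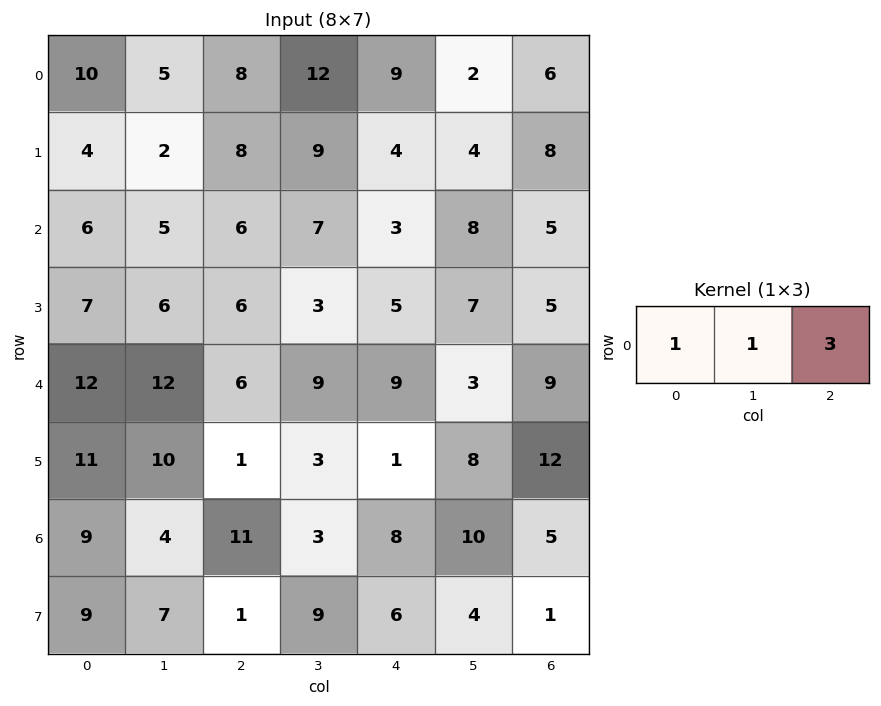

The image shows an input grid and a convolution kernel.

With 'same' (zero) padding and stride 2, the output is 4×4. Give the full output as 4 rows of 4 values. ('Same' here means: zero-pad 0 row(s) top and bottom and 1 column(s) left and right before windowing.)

Output[0,0]: The receptive field on the zero-padded input at this output position is [0 10 5]. Elementwise product with the kernel and sum: 0·1 + 10·1 + 5·3.
Output[0,1]: The receptive field on the zero-padded input at this output position is [5 8 12]. Elementwise product with the kernel and sum: 5·1 + 8·1 + 12·3.

25 49 27 8
21 32 34 13
48 45 27 12
21 24 41 15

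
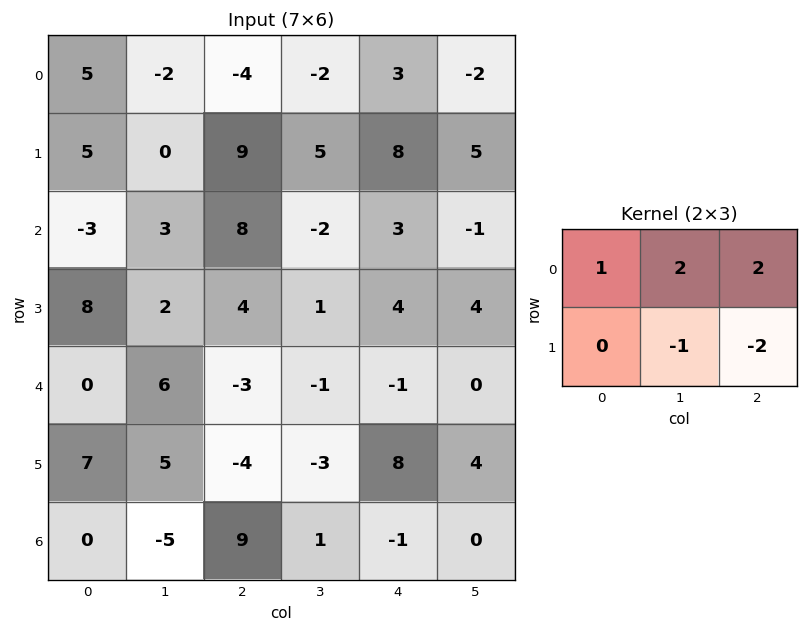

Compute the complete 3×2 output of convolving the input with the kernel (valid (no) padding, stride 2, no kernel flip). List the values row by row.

-25 -23
9 1
9 -20

Output[0,0]: The receptive field on the input at this output position is [5 -2 -4 / 5 0 9]. Elementwise product with the kernel and sum: 5·1 + -2·2 + -4·2 + 0·-1 + 9·-2.
Output[0,1]: The receptive field on the input at this output position is [-4 -2 3 / 9 5 8]. Elementwise product with the kernel and sum: -4·1 + -2·2 + 3·2 + 5·-1 + 8·-2.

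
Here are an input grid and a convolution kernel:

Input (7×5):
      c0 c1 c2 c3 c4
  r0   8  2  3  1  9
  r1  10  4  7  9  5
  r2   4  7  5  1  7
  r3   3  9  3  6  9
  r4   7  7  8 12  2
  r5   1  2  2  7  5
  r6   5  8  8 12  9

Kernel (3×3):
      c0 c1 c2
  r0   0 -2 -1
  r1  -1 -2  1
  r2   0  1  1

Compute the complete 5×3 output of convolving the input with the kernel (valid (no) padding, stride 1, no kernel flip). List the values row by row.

Output[0,0]: The receptive field on the input at this output position is [8 2 3 / 10 4 7 / 4 7 5]. Elementwise product with the kernel and sum: 2·-2 + 3·-1 + 10·-1 + 4·-2 + 7·1 + 7·1 + 5·1.

-6 -10 -23
-16 -30 -8
-22 0 -1
-30 -14 -39
-9 -7 -16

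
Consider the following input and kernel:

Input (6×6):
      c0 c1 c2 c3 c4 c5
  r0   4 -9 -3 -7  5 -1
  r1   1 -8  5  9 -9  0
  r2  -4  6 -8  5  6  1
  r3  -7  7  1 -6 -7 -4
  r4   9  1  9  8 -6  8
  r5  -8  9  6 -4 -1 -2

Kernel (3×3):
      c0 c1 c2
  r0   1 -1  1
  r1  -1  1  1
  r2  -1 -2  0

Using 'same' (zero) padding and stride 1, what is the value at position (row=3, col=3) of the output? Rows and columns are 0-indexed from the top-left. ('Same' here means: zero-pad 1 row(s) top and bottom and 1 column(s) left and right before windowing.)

-46

The receptive field on the zero-padded input at this output position is [-8 5 6 / 1 -6 -7 / 9 8 -6]. Elementwise product with the kernel and sum: -8·1 + 5·-1 + 6·1 + 1·-1 + -6·1 + -7·1 + 9·-1 + 8·-2.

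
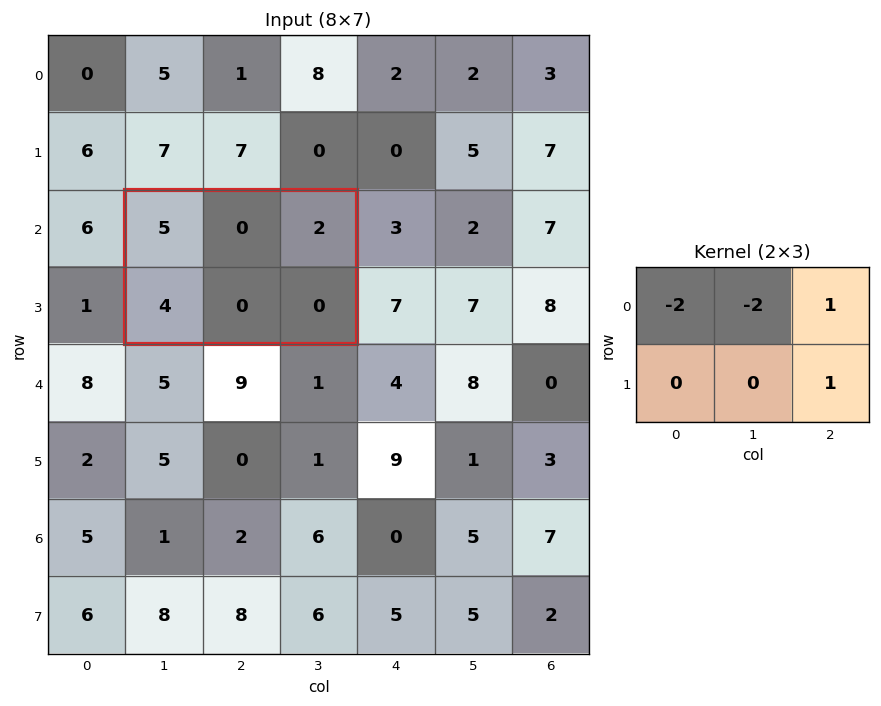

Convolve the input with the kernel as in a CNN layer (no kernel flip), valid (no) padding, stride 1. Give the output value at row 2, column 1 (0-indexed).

The receptive field on the input at this output position is [5 0 2 / 4 0 0]. Elementwise product with the kernel and sum: 5·-2 + 0·-2 + 2·1 + 0·1.

-8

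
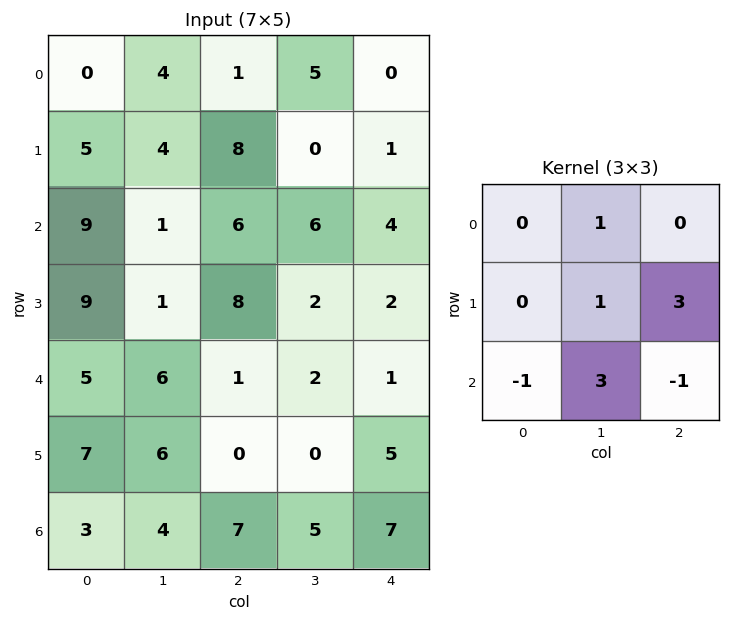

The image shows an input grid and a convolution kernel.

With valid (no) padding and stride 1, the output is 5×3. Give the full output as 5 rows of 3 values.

20 20 16
9 53 14
38 15 18
21 9 2
14 13 18

Output[0,0]: The receptive field on the input at this output position is [0 4 1 / 5 4 8 / 9 1 6]. Elementwise product with the kernel and sum: 4·1 + 4·1 + 8·3 + 9·-1 + 1·3 + 6·-1.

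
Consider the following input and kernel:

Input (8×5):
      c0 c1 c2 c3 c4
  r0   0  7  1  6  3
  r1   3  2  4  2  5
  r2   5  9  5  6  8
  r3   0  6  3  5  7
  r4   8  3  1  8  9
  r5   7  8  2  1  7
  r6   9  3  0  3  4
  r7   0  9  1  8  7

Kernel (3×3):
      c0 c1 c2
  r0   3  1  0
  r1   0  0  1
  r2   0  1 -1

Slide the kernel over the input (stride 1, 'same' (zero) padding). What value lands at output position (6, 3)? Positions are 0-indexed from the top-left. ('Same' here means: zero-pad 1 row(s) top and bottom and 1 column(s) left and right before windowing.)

12

The receptive field on the zero-padded input at this output position is [2 1 7 / 0 3 4 / 1 8 7]. Elementwise product with the kernel and sum: 2·3 + 1·1 + 4·1 + 8·1 + 7·-1.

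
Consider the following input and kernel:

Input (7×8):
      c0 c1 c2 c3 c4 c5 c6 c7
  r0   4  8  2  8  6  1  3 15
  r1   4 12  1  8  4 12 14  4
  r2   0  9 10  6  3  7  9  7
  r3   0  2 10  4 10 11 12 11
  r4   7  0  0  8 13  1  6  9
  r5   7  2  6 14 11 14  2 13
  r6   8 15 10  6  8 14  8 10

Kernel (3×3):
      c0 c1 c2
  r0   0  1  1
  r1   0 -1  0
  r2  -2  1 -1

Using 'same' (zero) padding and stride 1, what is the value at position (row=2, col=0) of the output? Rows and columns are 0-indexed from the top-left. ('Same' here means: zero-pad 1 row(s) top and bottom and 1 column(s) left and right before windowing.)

The receptive field on the zero-padded input at this output position is [0 4 12 / 0 0 9 / 0 0 2]. Elementwise product with the kernel and sum: 4·1 + 12·1 + 0·-1 + 0·-2 + 0·1 + 2·-1.

14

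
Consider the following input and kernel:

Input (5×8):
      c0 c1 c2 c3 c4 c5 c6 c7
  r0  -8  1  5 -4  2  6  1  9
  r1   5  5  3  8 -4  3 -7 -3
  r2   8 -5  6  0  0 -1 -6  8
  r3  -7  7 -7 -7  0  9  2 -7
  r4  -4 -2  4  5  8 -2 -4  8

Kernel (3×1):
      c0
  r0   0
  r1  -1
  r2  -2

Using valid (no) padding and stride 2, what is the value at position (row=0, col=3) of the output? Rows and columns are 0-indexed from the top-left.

The receptive field on the input at this output position is [1 / -7 / -6]. Elementwise product with the kernel and sum: -7·-1 + -6·-2.

19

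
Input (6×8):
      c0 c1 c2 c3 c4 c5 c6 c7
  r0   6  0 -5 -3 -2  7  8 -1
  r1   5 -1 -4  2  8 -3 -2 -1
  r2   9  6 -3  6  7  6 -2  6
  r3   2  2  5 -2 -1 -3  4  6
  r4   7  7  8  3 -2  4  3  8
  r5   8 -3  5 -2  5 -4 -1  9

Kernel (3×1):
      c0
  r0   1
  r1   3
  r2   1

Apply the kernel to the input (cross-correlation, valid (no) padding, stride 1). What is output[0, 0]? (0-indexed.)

30

The receptive field on the input at this output position is [6 / 5 / 9]. Elementwise product with the kernel and sum: 6·1 + 5·3 + 9·1.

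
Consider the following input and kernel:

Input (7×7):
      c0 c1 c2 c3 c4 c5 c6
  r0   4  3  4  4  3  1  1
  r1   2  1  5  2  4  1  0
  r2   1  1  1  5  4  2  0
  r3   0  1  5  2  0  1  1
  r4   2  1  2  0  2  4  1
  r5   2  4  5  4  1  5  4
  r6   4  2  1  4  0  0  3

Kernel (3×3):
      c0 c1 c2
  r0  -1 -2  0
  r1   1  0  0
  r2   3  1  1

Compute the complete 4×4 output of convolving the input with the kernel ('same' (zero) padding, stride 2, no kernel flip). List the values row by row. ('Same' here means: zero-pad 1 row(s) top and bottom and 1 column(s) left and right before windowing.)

Output[0,0]: The receptive field on the zero-padded input at this output position is [0 0 0 / 0 4 3 / 0 2 1]. Elementwise product with the kernel and sum: 0·-1 + 0·-2 + 0·1 + 0·3 + 2·1 + 1·1.

3 13 15 4
-3 0 2 5
6 11 16 20
-4 -12 -2 -13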